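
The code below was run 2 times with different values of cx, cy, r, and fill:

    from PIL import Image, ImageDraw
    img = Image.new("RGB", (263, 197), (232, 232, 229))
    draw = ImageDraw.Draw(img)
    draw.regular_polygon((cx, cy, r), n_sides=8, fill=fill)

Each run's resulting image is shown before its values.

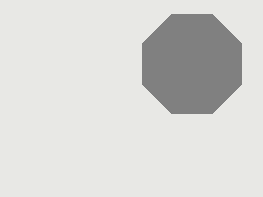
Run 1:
cx = 192
cy = 64
r = 54
fill = 'gray'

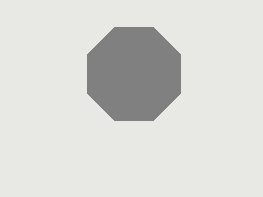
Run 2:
cx = 134; cy = 74; r = 50; fill = 'gray'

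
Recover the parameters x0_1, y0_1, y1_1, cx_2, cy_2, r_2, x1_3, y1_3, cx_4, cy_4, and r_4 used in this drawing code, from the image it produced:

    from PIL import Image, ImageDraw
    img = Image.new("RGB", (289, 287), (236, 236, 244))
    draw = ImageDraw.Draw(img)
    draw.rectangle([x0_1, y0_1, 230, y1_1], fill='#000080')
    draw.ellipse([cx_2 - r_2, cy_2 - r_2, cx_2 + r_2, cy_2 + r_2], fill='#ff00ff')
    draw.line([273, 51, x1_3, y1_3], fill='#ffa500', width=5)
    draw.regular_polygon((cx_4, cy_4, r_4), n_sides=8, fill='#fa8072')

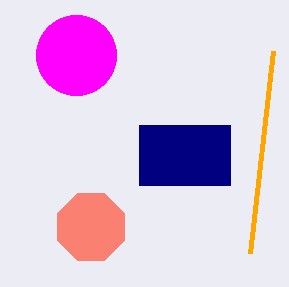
x0_1 = 139
y0_1 = 125
y1_1 = 185
cx_2 = 76
cy_2 = 55
r_2 = 40
x1_3 = 250
y1_3 = 253
cx_4 = 91
cy_4 = 227
r_4 = 36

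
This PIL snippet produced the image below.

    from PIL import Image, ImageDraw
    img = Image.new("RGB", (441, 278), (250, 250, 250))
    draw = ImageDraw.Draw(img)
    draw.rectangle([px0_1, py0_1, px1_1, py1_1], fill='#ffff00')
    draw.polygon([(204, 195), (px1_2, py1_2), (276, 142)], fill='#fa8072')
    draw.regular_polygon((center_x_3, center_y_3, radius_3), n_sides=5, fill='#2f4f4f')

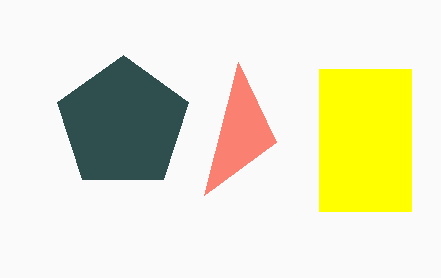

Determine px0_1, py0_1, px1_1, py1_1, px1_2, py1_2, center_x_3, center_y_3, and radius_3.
px0_1 = 319, py0_1 = 69, px1_1 = 411, py1_1 = 211, px1_2 = 238, py1_2 = 62, center_x_3 = 123, center_y_3 = 124, radius_3 = 69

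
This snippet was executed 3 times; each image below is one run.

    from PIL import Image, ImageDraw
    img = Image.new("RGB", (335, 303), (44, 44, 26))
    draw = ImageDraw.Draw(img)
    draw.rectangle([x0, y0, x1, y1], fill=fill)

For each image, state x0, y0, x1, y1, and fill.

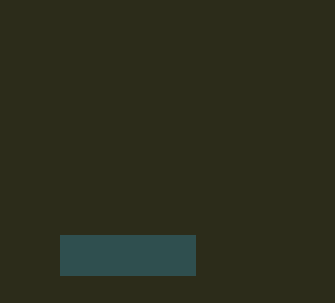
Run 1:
x0 = 60
y0 = 235
x1 = 195
y1 = 275
fill = 'darkslategray'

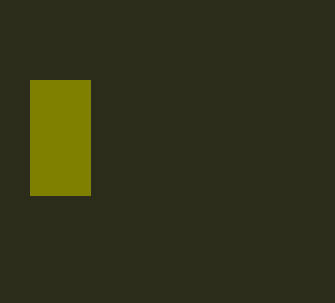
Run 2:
x0 = 30, y0 = 80, x1 = 90, y1 = 195, fill = 'olive'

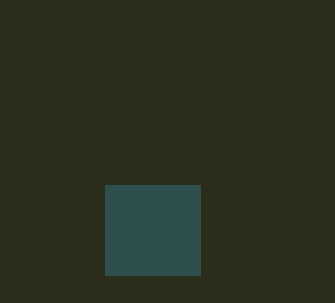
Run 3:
x0 = 105
y0 = 185
x1 = 200
y1 = 275
fill = 'darkslategray'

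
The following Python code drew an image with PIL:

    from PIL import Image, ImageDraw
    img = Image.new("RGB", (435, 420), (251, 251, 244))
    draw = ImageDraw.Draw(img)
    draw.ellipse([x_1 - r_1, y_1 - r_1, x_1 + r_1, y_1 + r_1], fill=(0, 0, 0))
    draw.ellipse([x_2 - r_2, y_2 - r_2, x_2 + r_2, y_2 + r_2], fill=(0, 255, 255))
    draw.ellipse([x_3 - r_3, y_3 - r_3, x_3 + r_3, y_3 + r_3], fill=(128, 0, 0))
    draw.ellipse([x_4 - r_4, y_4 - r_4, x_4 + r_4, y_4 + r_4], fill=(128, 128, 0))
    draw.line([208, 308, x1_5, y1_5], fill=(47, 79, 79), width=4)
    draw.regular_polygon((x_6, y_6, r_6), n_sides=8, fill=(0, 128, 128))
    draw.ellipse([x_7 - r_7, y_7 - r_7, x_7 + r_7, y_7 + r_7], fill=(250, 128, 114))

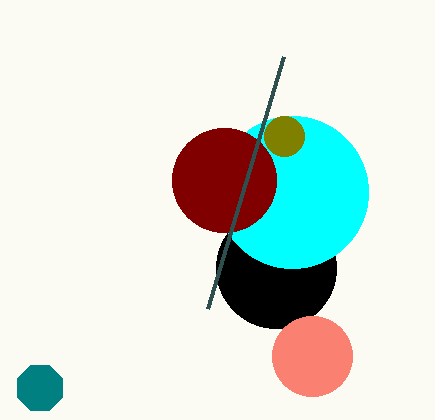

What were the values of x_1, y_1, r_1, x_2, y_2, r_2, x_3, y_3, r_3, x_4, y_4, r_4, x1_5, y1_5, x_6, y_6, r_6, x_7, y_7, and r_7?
x_1 = 276
y_1 = 268
r_1 = 60
x_2 = 292
y_2 = 192
r_2 = 76
x_3 = 224
y_3 = 180
r_3 = 52
x_4 = 284
y_4 = 136
r_4 = 20
x1_5 = 284
y1_5 = 56
x_6 = 40
y_6 = 388
r_6 = 24
x_7 = 312
y_7 = 356
r_7 = 40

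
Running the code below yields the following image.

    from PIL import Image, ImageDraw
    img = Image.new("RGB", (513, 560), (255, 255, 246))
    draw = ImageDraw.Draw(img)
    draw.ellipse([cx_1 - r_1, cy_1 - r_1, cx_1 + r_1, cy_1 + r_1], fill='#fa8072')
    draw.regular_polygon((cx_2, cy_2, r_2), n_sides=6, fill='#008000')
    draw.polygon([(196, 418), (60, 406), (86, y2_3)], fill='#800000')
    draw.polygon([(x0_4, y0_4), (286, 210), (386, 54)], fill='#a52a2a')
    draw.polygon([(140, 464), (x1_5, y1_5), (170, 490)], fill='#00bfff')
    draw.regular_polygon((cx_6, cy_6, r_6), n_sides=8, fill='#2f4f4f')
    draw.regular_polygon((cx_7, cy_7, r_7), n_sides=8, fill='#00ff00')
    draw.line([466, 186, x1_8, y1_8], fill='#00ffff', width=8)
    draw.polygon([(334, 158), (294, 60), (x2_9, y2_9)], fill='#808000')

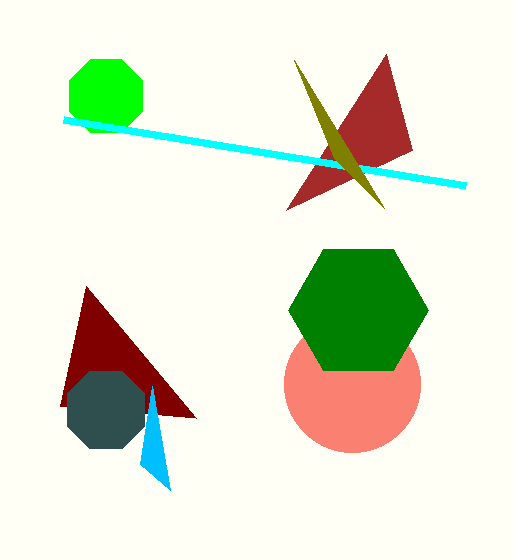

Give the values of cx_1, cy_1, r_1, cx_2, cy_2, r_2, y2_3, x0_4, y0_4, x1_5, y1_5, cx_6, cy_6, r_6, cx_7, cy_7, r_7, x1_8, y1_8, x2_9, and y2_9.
cx_1 = 352; cy_1 = 384; r_1 = 68; cx_2 = 358; cy_2 = 310; r_2 = 70; y2_3 = 286; x0_4 = 412; y0_4 = 150; x1_5 = 152; y1_5 = 386; cx_6 = 106; cy_6 = 410; r_6 = 42; cx_7 = 106; cy_7 = 96; r_7 = 40; x1_8 = 64; y1_8 = 120; x2_9 = 384; y2_9 = 208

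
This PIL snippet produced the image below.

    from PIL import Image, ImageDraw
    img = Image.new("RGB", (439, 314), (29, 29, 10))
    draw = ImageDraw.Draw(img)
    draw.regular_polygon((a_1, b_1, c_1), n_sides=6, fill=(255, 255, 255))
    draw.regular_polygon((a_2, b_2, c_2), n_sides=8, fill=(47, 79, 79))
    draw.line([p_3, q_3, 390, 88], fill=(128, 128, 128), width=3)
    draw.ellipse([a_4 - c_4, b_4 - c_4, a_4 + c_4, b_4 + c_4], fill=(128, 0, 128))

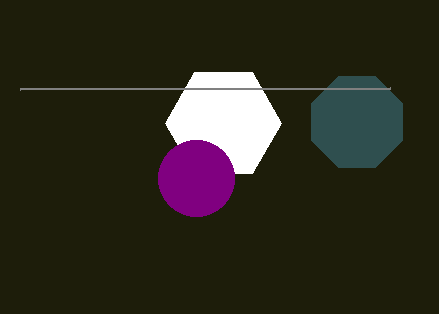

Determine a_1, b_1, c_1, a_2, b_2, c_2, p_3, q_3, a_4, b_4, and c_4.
a_1 = 223, b_1 = 123, c_1 = 58, a_2 = 357, b_2 = 122, c_2 = 49, p_3 = 20, q_3 = 89, a_4 = 196, b_4 = 178, c_4 = 38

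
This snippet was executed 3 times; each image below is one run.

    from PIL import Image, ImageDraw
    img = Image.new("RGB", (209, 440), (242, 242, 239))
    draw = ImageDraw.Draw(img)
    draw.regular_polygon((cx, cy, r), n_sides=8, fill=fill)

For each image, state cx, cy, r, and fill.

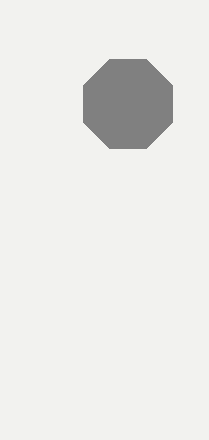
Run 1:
cx = 128, cy = 104, r = 48, fill = 'gray'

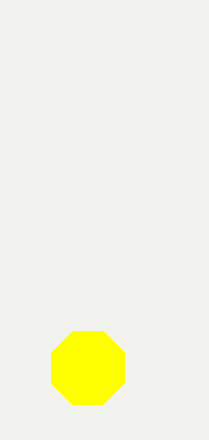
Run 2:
cx = 88
cy = 368
r = 40
fill = 'yellow'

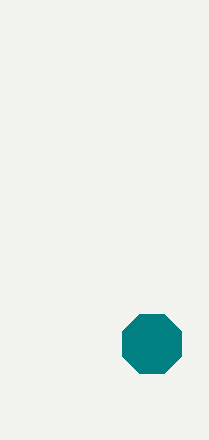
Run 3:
cx = 152
cy = 344
r = 32
fill = 'teal'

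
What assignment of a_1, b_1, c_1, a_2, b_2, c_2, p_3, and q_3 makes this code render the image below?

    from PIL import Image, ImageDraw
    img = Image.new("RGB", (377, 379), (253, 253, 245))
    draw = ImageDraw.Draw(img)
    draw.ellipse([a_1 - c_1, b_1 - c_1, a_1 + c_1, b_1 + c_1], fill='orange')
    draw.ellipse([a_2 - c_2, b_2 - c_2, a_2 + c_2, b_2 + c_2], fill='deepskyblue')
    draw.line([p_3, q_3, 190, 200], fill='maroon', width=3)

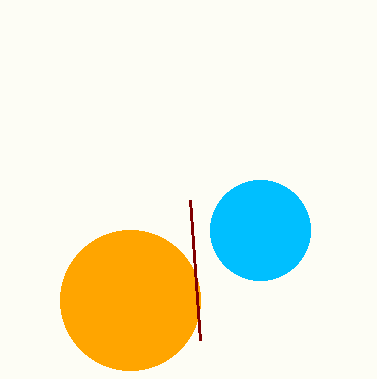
a_1 = 130, b_1 = 300, c_1 = 70, a_2 = 260, b_2 = 230, c_2 = 50, p_3 = 200, q_3 = 340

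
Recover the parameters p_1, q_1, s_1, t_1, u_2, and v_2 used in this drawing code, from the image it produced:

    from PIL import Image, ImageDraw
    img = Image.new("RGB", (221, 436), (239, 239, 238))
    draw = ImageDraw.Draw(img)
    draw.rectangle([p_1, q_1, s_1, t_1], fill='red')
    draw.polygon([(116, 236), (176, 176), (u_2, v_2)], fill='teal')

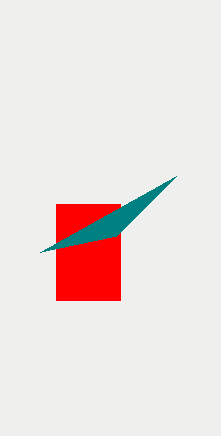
p_1 = 56; q_1 = 204; s_1 = 120; t_1 = 300; u_2 = 40; v_2 = 252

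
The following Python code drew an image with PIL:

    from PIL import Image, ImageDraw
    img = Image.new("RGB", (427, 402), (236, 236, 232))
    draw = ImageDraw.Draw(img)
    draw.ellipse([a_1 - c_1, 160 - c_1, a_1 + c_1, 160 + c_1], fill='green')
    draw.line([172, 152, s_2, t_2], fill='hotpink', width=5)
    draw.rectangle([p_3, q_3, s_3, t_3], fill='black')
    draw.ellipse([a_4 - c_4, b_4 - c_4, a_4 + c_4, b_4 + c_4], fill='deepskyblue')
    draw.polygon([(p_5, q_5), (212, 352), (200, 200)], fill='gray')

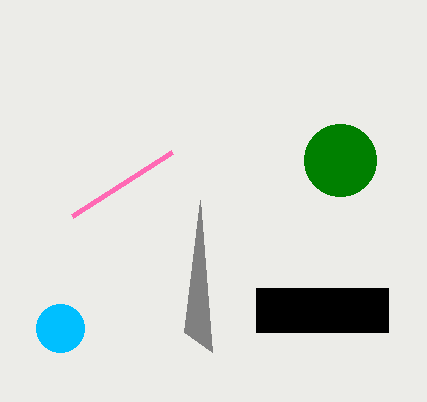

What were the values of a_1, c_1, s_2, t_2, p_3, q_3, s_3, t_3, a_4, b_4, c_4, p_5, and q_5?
a_1 = 340
c_1 = 36
s_2 = 72
t_2 = 216
p_3 = 256
q_3 = 288
s_3 = 388
t_3 = 332
a_4 = 60
b_4 = 328
c_4 = 24
p_5 = 184
q_5 = 332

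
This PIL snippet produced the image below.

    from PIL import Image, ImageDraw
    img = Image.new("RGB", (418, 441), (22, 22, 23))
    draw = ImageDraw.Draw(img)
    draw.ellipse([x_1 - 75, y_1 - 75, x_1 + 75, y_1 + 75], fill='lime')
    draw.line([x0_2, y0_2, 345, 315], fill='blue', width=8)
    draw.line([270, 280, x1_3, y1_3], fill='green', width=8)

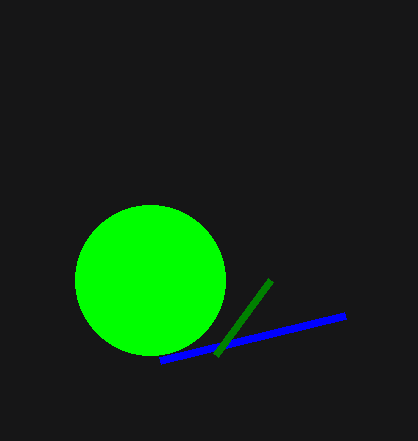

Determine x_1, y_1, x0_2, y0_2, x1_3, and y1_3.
x_1 = 150, y_1 = 280, x0_2 = 160, y0_2 = 360, x1_3 = 215, y1_3 = 355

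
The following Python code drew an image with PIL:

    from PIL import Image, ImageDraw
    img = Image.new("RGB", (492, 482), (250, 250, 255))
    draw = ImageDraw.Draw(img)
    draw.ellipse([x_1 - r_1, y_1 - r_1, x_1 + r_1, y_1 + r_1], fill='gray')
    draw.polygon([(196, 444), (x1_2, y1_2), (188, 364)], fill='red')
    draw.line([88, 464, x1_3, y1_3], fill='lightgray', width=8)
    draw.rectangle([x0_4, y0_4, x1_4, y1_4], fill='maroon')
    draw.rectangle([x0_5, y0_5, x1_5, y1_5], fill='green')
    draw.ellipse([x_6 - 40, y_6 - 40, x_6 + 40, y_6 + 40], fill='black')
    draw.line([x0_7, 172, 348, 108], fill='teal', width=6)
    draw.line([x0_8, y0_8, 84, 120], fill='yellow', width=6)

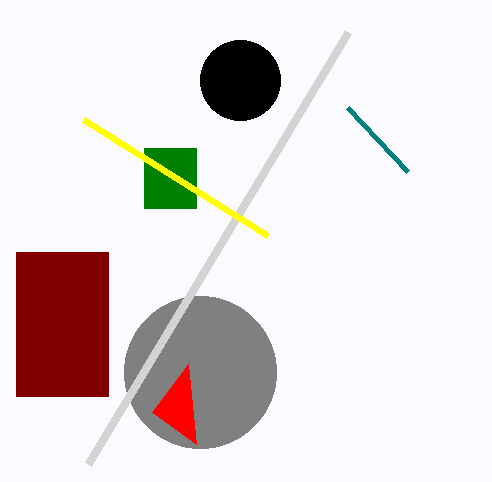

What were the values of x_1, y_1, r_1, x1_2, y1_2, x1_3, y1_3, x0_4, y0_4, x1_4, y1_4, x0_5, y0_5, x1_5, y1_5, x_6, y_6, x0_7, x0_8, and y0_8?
x_1 = 200, y_1 = 372, r_1 = 76, x1_2 = 152, y1_2 = 412, x1_3 = 348, y1_3 = 32, x0_4 = 16, y0_4 = 252, x1_4 = 108, y1_4 = 396, x0_5 = 144, y0_5 = 148, x1_5 = 196, y1_5 = 208, x_6 = 240, y_6 = 80, x0_7 = 408, x0_8 = 268, y0_8 = 236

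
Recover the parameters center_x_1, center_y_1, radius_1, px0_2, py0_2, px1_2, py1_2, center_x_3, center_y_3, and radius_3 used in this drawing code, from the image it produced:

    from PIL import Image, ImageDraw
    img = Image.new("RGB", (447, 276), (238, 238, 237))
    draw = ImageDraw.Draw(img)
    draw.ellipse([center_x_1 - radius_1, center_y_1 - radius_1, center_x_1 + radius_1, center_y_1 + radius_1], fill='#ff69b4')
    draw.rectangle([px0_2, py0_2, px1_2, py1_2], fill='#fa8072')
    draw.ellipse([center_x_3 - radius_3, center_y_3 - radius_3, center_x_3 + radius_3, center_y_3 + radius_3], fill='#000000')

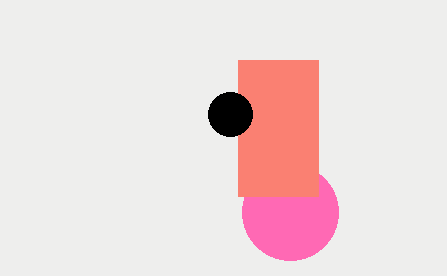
center_x_1 = 290; center_y_1 = 212; radius_1 = 48; px0_2 = 238; py0_2 = 60; px1_2 = 318; py1_2 = 196; center_x_3 = 230; center_y_3 = 114; radius_3 = 22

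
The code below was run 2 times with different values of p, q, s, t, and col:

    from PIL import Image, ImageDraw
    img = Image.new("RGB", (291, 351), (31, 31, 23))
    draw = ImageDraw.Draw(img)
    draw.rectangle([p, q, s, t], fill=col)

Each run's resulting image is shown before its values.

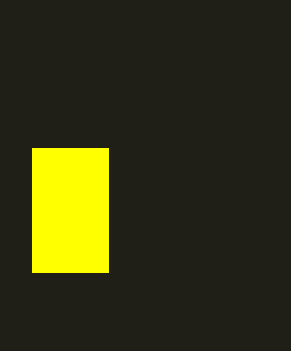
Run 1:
p = 32, q = 148, s = 108, t = 272, col = 'yellow'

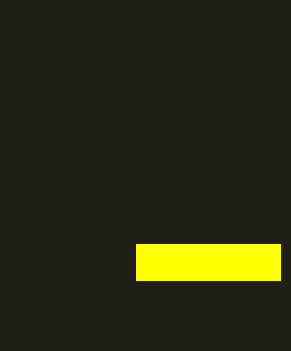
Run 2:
p = 136; q = 244; s = 280; t = 280; col = 'yellow'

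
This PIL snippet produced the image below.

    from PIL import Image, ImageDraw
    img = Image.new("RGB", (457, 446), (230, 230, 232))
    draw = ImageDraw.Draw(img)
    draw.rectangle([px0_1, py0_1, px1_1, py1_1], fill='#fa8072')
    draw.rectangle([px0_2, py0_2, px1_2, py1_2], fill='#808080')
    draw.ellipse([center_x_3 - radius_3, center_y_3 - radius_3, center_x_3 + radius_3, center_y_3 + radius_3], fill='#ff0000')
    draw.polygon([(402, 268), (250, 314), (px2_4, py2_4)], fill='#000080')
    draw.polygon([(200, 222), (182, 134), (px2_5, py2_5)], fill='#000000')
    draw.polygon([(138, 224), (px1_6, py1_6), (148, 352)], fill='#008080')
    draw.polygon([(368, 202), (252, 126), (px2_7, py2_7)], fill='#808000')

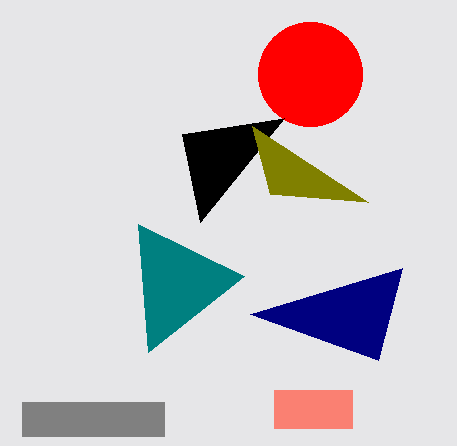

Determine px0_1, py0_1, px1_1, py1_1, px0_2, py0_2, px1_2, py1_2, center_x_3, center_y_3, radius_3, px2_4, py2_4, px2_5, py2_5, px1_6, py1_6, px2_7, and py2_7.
px0_1 = 274; py0_1 = 390; px1_1 = 352; py1_1 = 428; px0_2 = 22; py0_2 = 402; px1_2 = 164; py1_2 = 436; center_x_3 = 310; center_y_3 = 74; radius_3 = 52; px2_4 = 378; py2_4 = 360; px2_5 = 284; py2_5 = 118; px1_6 = 244; py1_6 = 276; px2_7 = 270; py2_7 = 194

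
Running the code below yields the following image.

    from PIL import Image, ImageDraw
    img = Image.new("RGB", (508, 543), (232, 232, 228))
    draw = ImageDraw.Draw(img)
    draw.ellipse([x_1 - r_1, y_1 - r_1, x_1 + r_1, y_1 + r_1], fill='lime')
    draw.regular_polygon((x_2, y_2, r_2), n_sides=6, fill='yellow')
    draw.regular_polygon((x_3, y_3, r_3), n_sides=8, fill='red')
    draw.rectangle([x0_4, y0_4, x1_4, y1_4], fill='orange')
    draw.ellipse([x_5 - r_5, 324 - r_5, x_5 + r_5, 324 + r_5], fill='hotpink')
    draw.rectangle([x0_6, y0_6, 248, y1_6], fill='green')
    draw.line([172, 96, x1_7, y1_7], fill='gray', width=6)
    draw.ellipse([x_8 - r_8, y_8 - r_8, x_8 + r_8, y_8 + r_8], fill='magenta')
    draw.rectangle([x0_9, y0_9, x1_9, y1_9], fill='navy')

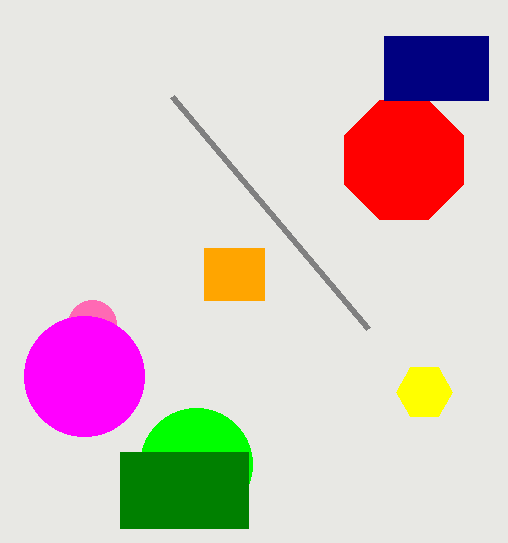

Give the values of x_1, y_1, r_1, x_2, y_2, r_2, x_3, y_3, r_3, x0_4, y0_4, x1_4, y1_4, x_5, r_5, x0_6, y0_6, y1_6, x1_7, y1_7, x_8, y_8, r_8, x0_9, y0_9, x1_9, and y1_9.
x_1 = 196
y_1 = 464
r_1 = 56
x_2 = 424
y_2 = 392
r_2 = 28
x_3 = 404
y_3 = 160
r_3 = 64
x0_4 = 204
y0_4 = 248
x1_4 = 264
y1_4 = 300
x_5 = 92
r_5 = 24
x0_6 = 120
y0_6 = 452
y1_6 = 528
x1_7 = 368
y1_7 = 328
x_8 = 84
y_8 = 376
r_8 = 60
x0_9 = 384
y0_9 = 36
x1_9 = 488
y1_9 = 100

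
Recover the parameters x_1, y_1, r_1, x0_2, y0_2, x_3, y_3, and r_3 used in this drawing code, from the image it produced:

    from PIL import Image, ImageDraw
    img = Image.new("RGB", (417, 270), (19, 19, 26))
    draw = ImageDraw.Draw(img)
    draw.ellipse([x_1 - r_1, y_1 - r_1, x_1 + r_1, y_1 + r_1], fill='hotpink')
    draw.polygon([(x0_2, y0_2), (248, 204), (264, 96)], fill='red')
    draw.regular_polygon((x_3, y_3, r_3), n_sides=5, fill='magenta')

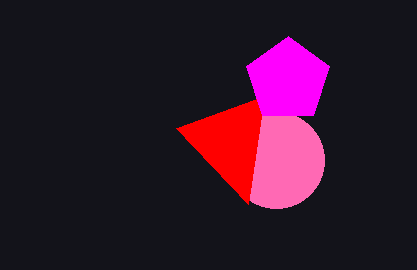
x_1 = 276
y_1 = 160
r_1 = 48
x0_2 = 176
y0_2 = 128
x_3 = 288
y_3 = 80
r_3 = 44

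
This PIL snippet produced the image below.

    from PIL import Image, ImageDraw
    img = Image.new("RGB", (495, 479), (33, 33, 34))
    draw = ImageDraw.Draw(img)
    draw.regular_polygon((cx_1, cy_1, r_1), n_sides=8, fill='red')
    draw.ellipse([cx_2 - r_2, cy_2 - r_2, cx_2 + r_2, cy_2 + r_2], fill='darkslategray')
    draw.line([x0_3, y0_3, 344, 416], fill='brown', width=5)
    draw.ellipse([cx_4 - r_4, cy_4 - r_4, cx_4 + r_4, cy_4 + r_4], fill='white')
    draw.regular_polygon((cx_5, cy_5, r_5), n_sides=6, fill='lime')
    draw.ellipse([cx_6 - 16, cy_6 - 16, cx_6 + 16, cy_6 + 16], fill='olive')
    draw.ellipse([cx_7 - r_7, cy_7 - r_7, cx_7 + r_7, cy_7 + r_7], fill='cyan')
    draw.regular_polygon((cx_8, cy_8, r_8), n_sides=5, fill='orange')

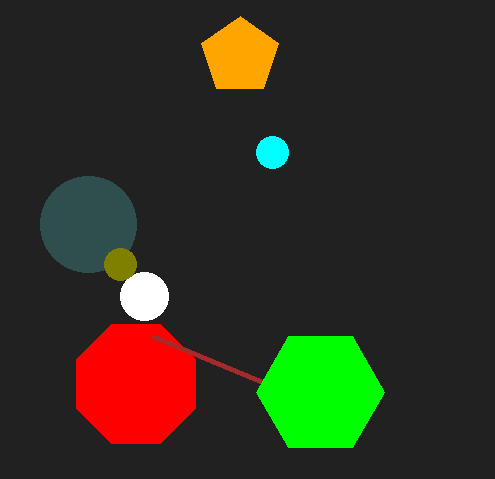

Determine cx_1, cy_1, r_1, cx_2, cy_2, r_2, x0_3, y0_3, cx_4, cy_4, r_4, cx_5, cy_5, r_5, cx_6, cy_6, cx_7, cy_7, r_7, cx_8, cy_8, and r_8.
cx_1 = 136
cy_1 = 384
r_1 = 64
cx_2 = 88
cy_2 = 224
r_2 = 48
x0_3 = 152
y0_3 = 336
cx_4 = 144
cy_4 = 296
r_4 = 24
cx_5 = 320
cy_5 = 392
r_5 = 64
cx_6 = 120
cy_6 = 264
cx_7 = 272
cy_7 = 152
r_7 = 16
cx_8 = 240
cy_8 = 56
r_8 = 40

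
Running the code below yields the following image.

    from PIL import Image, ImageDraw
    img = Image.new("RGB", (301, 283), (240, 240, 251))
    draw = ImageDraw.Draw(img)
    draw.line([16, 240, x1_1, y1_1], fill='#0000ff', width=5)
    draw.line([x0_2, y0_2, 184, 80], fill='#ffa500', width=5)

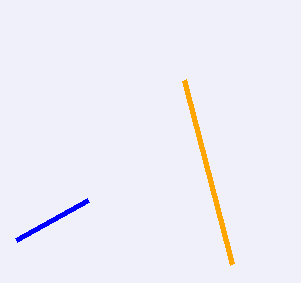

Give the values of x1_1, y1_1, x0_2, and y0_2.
x1_1 = 88, y1_1 = 200, x0_2 = 232, y0_2 = 264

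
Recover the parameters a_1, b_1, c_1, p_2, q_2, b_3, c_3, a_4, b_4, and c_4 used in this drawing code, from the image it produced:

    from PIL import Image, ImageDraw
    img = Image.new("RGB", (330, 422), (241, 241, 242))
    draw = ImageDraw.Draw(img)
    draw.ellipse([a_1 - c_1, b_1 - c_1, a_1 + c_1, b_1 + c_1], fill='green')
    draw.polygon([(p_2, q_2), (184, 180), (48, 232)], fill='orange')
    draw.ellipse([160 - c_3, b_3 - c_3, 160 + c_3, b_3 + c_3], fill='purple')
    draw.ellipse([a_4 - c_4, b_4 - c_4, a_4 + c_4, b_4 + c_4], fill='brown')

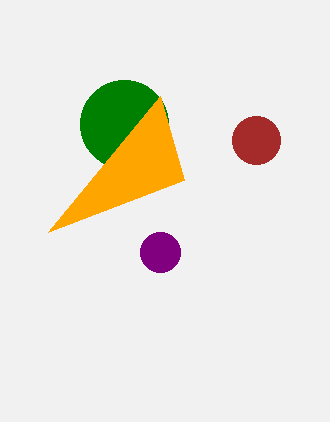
a_1 = 124; b_1 = 124; c_1 = 44; p_2 = 160; q_2 = 96; b_3 = 252; c_3 = 20; a_4 = 256; b_4 = 140; c_4 = 24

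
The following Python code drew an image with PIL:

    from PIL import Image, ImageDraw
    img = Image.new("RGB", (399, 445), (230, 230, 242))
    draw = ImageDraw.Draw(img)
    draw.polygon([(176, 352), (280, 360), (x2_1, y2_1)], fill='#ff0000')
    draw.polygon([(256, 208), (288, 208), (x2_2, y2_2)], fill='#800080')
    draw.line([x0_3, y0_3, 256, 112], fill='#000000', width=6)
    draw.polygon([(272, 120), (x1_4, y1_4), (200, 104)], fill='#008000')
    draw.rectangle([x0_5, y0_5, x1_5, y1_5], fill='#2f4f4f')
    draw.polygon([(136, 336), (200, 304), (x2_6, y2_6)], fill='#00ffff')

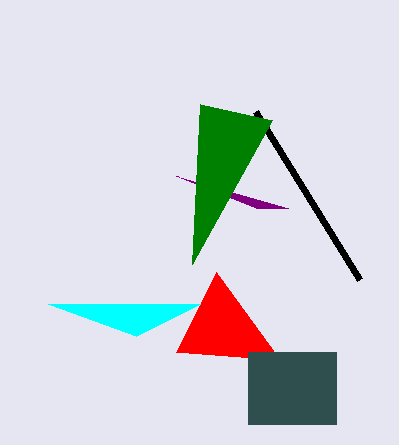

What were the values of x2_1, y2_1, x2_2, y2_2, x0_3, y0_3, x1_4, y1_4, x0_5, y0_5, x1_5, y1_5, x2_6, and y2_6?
x2_1 = 216, y2_1 = 272, x2_2 = 176, y2_2 = 176, x0_3 = 360, y0_3 = 280, x1_4 = 192, y1_4 = 264, x0_5 = 248, y0_5 = 352, x1_5 = 336, y1_5 = 424, x2_6 = 48, y2_6 = 304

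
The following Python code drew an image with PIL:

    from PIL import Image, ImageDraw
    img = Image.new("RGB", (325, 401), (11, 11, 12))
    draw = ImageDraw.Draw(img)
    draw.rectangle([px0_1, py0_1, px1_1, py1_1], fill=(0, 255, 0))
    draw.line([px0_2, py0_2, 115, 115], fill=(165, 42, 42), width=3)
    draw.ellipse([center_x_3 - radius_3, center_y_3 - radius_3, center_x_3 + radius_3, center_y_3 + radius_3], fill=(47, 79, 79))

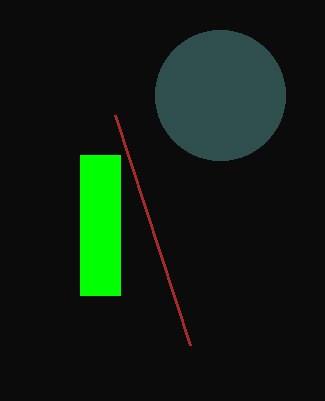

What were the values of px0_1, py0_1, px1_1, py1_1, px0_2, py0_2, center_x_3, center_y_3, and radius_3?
px0_1 = 80; py0_1 = 155; px1_1 = 120; py1_1 = 295; px0_2 = 190; py0_2 = 345; center_x_3 = 220; center_y_3 = 95; radius_3 = 65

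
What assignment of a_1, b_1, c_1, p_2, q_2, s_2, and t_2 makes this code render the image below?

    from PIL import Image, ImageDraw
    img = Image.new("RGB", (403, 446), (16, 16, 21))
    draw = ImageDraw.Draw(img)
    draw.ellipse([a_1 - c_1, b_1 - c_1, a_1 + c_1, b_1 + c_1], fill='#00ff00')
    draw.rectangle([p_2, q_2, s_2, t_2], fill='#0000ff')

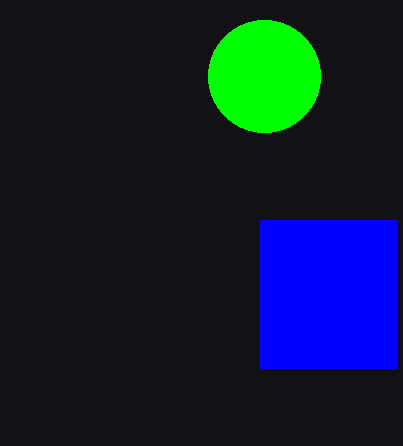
a_1 = 264
b_1 = 76
c_1 = 56
p_2 = 260
q_2 = 220
s_2 = 396
t_2 = 368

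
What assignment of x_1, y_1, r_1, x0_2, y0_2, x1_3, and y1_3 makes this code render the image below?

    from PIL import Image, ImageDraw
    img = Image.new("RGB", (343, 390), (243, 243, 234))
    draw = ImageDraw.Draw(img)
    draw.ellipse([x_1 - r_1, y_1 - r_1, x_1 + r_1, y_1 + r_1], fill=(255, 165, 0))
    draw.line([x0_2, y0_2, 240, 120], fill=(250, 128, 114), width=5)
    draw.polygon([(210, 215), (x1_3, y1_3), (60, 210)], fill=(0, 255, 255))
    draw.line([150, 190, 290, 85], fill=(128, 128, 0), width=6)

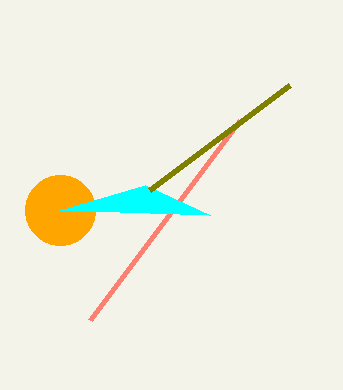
x_1 = 60, y_1 = 210, r_1 = 35, x0_2 = 90, y0_2 = 320, x1_3 = 145, y1_3 = 185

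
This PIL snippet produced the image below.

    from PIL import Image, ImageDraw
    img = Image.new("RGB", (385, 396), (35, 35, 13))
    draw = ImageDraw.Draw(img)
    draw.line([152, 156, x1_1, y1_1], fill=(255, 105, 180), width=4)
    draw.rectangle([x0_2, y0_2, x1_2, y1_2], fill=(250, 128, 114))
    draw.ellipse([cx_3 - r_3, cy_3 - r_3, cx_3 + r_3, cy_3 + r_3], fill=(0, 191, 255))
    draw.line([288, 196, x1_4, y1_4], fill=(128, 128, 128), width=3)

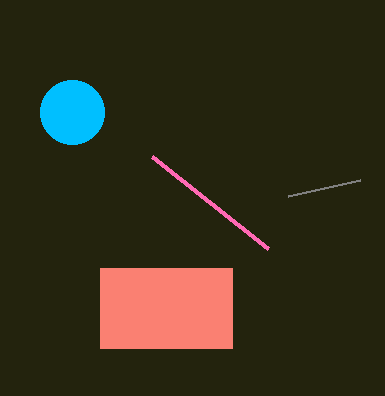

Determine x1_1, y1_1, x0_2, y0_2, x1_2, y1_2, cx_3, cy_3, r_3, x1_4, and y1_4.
x1_1 = 268
y1_1 = 248
x0_2 = 100
y0_2 = 268
x1_2 = 232
y1_2 = 348
cx_3 = 72
cy_3 = 112
r_3 = 32
x1_4 = 360
y1_4 = 180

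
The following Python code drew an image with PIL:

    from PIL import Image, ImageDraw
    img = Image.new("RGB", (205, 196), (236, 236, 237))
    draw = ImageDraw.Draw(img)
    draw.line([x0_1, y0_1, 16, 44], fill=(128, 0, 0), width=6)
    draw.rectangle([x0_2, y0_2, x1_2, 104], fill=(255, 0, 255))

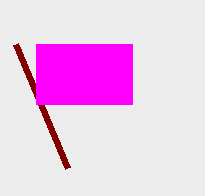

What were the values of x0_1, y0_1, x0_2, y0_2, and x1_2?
x0_1 = 68, y0_1 = 168, x0_2 = 36, y0_2 = 44, x1_2 = 132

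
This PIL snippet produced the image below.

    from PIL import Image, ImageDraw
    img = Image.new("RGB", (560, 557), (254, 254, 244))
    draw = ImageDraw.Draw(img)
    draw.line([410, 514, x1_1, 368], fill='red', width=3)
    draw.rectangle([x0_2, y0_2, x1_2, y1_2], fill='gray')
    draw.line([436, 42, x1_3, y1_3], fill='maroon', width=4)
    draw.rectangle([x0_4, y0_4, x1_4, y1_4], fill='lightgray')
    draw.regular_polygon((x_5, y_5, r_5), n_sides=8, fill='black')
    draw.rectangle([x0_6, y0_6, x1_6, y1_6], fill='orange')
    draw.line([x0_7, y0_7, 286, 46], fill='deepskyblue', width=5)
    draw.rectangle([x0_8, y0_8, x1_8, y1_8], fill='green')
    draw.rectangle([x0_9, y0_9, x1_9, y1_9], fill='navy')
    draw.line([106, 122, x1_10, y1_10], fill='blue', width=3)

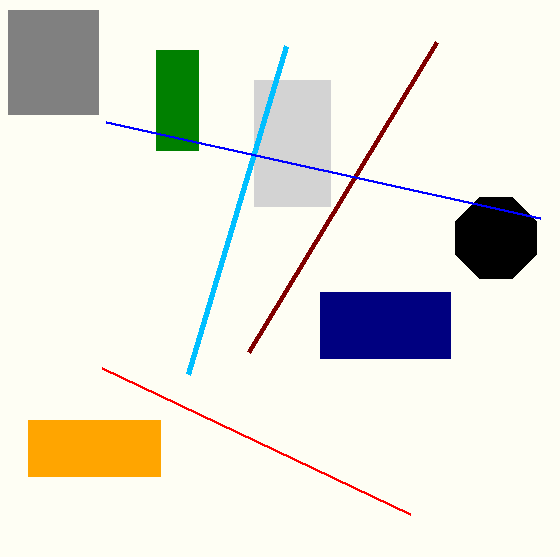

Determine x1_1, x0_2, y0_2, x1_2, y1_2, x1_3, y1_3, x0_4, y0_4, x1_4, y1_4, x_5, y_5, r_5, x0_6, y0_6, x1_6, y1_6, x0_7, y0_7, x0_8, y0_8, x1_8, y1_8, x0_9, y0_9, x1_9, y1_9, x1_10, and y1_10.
x1_1 = 102; x0_2 = 8; y0_2 = 10; x1_2 = 98; y1_2 = 114; x1_3 = 248; y1_3 = 352; x0_4 = 254; y0_4 = 80; x1_4 = 330; y1_4 = 206; x_5 = 496; y_5 = 238; r_5 = 44; x0_6 = 28; y0_6 = 420; x1_6 = 160; y1_6 = 476; x0_7 = 188; y0_7 = 374; x0_8 = 156; y0_8 = 50; x1_8 = 198; y1_8 = 150; x0_9 = 320; y0_9 = 292; x1_9 = 450; y1_9 = 358; x1_10 = 540; y1_10 = 218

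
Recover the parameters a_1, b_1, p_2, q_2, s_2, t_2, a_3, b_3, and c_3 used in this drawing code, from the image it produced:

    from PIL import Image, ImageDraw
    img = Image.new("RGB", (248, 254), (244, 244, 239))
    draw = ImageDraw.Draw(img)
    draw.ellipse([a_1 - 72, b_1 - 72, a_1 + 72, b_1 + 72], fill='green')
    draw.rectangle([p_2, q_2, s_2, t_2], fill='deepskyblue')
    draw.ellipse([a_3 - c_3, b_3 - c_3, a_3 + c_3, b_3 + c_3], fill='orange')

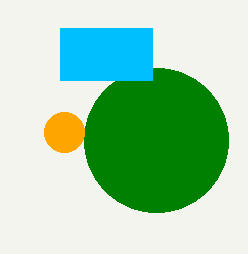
a_1 = 156, b_1 = 140, p_2 = 60, q_2 = 28, s_2 = 152, t_2 = 80, a_3 = 64, b_3 = 132, c_3 = 20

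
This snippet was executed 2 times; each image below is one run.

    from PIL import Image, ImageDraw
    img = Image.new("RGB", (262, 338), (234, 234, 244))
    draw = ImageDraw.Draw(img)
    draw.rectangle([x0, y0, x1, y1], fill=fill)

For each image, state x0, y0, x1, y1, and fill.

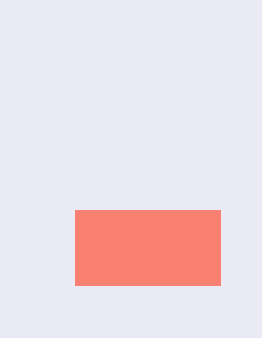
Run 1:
x0 = 75
y0 = 210
x1 = 220
y1 = 285
fill = 'salmon'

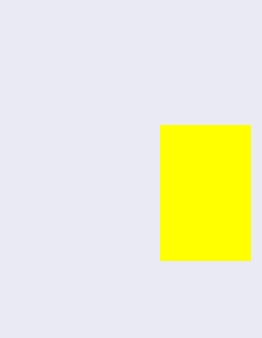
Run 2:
x0 = 160, y0 = 125, x1 = 250, y1 = 260, fill = 'yellow'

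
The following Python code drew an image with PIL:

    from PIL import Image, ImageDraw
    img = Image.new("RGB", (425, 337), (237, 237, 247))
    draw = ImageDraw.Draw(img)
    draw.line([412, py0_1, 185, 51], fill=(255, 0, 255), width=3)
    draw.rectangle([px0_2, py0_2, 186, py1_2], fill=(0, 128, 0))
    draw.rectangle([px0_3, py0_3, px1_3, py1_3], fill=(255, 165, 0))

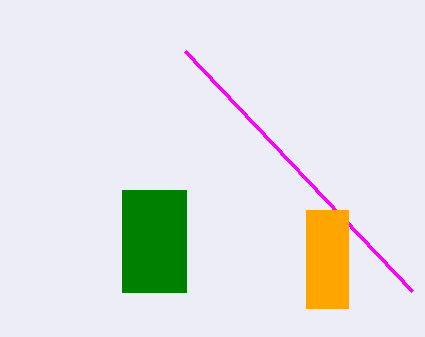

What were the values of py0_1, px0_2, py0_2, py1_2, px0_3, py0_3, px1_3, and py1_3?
py0_1 = 291; px0_2 = 122; py0_2 = 190; py1_2 = 292; px0_3 = 306; py0_3 = 210; px1_3 = 348; py1_3 = 308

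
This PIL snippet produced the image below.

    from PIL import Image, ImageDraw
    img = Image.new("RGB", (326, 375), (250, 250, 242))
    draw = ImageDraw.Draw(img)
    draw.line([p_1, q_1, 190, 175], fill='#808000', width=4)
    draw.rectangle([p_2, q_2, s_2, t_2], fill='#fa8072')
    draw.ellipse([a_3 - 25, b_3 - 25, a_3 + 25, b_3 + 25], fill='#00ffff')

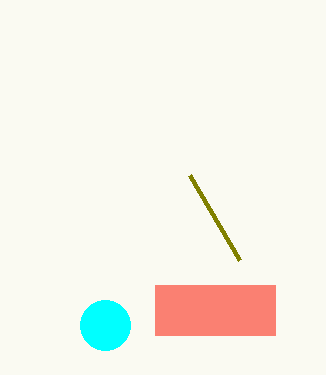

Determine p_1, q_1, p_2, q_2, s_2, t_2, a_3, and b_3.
p_1 = 240
q_1 = 260
p_2 = 155
q_2 = 285
s_2 = 275
t_2 = 335
a_3 = 105
b_3 = 325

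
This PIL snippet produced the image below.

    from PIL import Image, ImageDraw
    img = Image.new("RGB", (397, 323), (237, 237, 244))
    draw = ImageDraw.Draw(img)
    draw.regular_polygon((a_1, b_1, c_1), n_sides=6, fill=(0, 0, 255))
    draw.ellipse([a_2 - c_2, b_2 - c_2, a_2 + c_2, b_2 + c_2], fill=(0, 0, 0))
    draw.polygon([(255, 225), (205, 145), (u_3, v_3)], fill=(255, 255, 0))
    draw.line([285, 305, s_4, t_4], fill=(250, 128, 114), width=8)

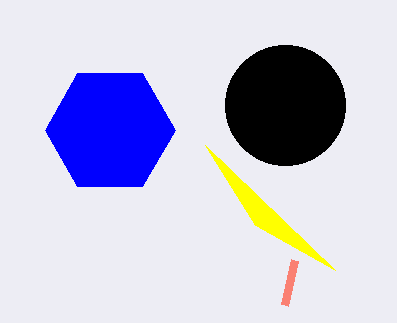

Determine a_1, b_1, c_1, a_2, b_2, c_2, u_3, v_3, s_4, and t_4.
a_1 = 110; b_1 = 130; c_1 = 65; a_2 = 285; b_2 = 105; c_2 = 60; u_3 = 335; v_3 = 270; s_4 = 295; t_4 = 260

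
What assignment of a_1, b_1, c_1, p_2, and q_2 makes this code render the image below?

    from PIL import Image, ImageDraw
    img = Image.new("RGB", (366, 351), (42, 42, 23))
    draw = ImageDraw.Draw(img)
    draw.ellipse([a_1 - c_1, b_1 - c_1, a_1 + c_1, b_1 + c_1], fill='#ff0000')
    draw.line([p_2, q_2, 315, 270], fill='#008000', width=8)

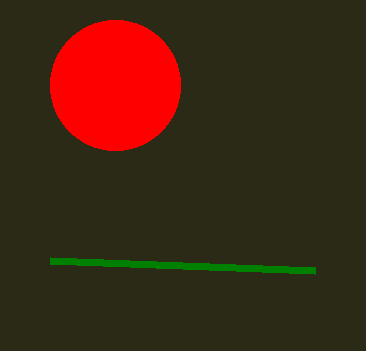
a_1 = 115; b_1 = 85; c_1 = 65; p_2 = 50; q_2 = 260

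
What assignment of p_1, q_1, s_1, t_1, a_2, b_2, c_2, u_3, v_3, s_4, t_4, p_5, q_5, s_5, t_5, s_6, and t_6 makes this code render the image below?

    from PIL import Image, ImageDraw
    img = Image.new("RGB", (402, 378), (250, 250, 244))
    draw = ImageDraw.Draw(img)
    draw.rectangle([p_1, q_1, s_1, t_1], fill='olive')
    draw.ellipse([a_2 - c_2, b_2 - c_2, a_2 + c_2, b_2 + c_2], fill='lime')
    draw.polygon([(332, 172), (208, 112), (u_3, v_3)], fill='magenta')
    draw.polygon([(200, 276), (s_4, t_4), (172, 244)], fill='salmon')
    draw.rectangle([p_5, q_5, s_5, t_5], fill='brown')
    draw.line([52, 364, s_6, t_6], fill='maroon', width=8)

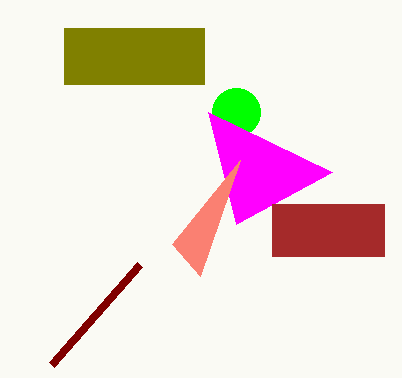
p_1 = 64
q_1 = 28
s_1 = 204
t_1 = 84
a_2 = 236
b_2 = 112
c_2 = 24
u_3 = 236
v_3 = 224
s_4 = 240
t_4 = 160
p_5 = 272
q_5 = 204
s_5 = 384
t_5 = 256
s_6 = 140
t_6 = 264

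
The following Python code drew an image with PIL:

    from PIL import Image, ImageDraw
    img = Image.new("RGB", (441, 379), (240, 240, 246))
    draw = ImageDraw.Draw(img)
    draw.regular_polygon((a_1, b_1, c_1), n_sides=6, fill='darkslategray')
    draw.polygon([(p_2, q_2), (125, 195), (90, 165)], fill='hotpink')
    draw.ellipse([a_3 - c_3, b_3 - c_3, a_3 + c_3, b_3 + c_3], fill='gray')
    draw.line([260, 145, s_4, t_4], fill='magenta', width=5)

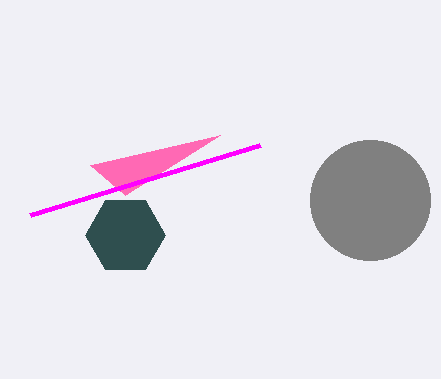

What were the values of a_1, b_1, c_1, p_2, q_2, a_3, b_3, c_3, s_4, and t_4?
a_1 = 125, b_1 = 235, c_1 = 40, p_2 = 220, q_2 = 135, a_3 = 370, b_3 = 200, c_3 = 60, s_4 = 30, t_4 = 215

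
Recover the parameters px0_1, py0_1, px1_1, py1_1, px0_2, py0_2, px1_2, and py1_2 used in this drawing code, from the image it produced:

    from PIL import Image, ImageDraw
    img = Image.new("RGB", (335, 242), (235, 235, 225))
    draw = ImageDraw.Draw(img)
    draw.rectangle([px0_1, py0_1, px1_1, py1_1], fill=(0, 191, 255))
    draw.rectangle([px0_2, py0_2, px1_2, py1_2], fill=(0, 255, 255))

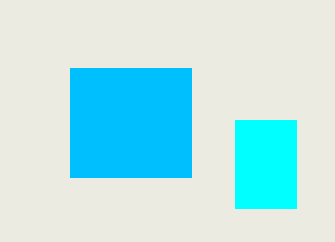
px0_1 = 70, py0_1 = 68, px1_1 = 191, py1_1 = 177, px0_2 = 235, py0_2 = 120, px1_2 = 296, py1_2 = 208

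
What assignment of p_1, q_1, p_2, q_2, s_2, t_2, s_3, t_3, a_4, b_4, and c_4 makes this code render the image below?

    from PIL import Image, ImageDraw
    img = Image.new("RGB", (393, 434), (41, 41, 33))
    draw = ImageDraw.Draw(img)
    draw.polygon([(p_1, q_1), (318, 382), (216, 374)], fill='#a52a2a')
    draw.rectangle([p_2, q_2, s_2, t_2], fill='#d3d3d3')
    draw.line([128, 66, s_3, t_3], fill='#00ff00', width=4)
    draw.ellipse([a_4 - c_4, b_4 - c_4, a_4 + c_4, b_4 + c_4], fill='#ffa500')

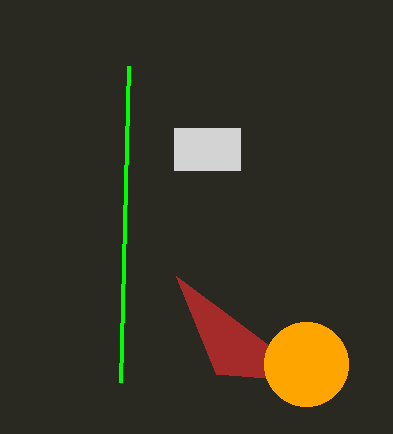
p_1 = 176, q_1 = 276, p_2 = 174, q_2 = 128, s_2 = 240, t_2 = 170, s_3 = 120, t_3 = 382, a_4 = 306, b_4 = 364, c_4 = 42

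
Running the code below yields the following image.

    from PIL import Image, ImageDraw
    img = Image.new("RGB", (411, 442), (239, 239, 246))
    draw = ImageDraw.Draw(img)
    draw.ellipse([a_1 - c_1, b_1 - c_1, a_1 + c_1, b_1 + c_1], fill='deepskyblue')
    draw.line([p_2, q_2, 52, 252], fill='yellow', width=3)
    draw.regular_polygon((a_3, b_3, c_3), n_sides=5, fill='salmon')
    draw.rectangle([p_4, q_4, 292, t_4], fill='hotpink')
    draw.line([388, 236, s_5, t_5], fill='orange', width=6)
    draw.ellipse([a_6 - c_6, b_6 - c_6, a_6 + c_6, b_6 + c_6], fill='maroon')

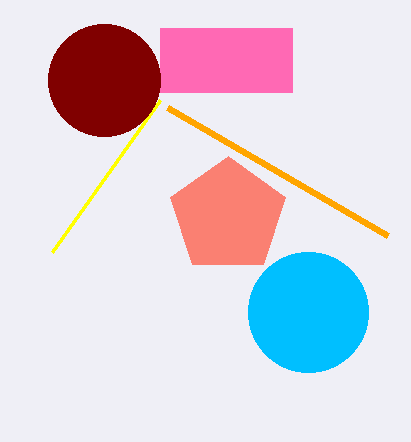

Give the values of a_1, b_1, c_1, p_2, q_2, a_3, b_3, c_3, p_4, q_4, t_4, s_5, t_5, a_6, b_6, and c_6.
a_1 = 308; b_1 = 312; c_1 = 60; p_2 = 160; q_2 = 100; a_3 = 228; b_3 = 216; c_3 = 60; p_4 = 160; q_4 = 28; t_4 = 92; s_5 = 168; t_5 = 108; a_6 = 104; b_6 = 80; c_6 = 56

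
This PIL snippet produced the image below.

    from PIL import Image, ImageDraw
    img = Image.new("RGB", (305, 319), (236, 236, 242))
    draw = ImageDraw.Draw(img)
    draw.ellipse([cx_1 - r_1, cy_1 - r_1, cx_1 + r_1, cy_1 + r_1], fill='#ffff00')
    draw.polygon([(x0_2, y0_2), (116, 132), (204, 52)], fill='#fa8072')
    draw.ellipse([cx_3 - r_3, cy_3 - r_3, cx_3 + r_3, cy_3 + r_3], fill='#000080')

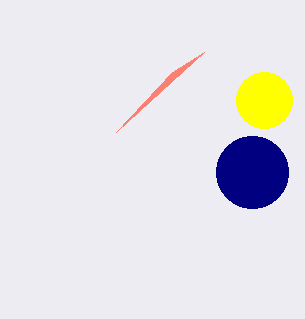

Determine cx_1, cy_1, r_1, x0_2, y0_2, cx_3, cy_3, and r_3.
cx_1 = 264, cy_1 = 100, r_1 = 28, x0_2 = 172, y0_2 = 72, cx_3 = 252, cy_3 = 172, r_3 = 36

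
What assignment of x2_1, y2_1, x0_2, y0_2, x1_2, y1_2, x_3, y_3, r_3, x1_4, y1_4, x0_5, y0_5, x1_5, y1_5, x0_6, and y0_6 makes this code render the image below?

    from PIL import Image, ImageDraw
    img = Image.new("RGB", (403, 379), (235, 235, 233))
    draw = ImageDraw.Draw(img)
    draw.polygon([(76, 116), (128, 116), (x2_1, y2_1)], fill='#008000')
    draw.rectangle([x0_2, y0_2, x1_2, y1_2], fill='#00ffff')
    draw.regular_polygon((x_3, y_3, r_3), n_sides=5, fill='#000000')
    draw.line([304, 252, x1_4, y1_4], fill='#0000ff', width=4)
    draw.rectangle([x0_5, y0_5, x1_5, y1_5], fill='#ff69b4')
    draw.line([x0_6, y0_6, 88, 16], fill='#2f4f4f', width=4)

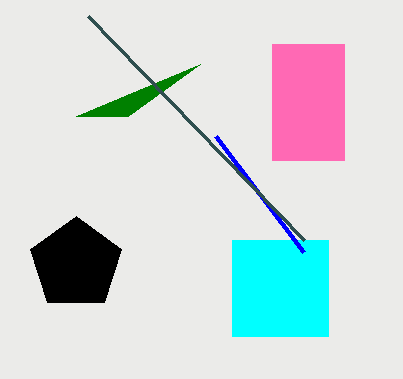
x2_1 = 200, y2_1 = 64, x0_2 = 232, y0_2 = 240, x1_2 = 328, y1_2 = 336, x_3 = 76, y_3 = 264, r_3 = 48, x1_4 = 216, y1_4 = 136, x0_5 = 272, y0_5 = 44, x1_5 = 344, y1_5 = 160, x0_6 = 304, y0_6 = 240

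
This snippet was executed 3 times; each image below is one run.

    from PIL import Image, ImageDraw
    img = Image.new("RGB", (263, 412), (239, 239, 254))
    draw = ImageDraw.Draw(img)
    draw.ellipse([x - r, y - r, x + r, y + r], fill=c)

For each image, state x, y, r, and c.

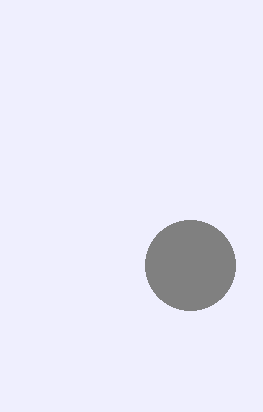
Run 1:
x = 190, y = 265, r = 45, c = 'gray'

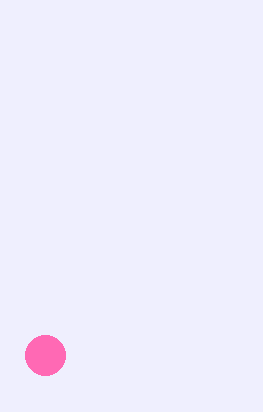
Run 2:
x = 45, y = 355, r = 20, c = 'hotpink'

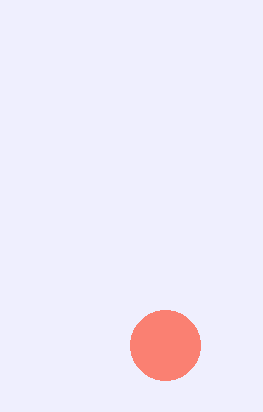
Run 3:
x = 165
y = 345
r = 35
c = 'salmon'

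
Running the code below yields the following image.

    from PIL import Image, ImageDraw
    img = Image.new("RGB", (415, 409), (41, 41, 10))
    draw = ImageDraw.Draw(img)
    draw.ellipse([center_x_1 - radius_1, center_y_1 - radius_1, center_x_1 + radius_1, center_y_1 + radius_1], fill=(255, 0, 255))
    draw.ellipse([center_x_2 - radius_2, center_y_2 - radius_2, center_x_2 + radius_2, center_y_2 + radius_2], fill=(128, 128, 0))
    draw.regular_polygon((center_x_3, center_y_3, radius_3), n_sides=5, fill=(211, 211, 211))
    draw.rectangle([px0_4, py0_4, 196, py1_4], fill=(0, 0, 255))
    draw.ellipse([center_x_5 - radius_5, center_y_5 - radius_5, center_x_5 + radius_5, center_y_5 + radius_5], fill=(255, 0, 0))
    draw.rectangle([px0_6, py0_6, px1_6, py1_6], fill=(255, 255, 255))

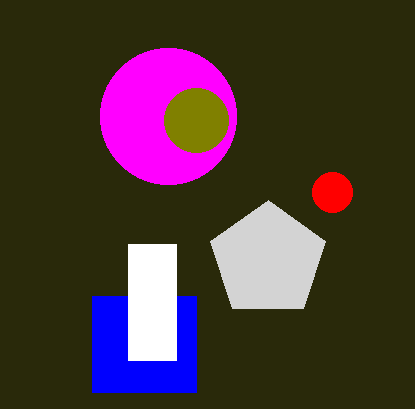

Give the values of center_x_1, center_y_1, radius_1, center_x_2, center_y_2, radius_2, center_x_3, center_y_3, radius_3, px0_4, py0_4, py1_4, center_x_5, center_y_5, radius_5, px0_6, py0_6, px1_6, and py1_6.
center_x_1 = 168, center_y_1 = 116, radius_1 = 68, center_x_2 = 196, center_y_2 = 120, radius_2 = 32, center_x_3 = 268, center_y_3 = 260, radius_3 = 60, px0_4 = 92, py0_4 = 296, py1_4 = 392, center_x_5 = 332, center_y_5 = 192, radius_5 = 20, px0_6 = 128, py0_6 = 244, px1_6 = 176, py1_6 = 360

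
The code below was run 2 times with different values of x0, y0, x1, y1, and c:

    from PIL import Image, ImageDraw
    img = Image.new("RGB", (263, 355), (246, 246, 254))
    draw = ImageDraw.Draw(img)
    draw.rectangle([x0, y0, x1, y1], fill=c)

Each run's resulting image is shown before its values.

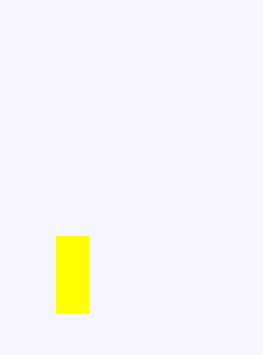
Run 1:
x0 = 56; y0 = 236; x1 = 88; y1 = 312; c = 'yellow'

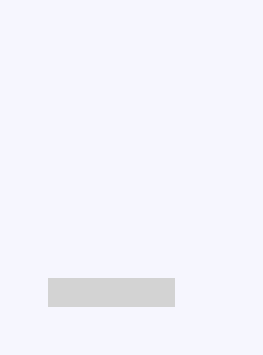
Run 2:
x0 = 48; y0 = 278; x1 = 174; y1 = 306; c = 'lightgray'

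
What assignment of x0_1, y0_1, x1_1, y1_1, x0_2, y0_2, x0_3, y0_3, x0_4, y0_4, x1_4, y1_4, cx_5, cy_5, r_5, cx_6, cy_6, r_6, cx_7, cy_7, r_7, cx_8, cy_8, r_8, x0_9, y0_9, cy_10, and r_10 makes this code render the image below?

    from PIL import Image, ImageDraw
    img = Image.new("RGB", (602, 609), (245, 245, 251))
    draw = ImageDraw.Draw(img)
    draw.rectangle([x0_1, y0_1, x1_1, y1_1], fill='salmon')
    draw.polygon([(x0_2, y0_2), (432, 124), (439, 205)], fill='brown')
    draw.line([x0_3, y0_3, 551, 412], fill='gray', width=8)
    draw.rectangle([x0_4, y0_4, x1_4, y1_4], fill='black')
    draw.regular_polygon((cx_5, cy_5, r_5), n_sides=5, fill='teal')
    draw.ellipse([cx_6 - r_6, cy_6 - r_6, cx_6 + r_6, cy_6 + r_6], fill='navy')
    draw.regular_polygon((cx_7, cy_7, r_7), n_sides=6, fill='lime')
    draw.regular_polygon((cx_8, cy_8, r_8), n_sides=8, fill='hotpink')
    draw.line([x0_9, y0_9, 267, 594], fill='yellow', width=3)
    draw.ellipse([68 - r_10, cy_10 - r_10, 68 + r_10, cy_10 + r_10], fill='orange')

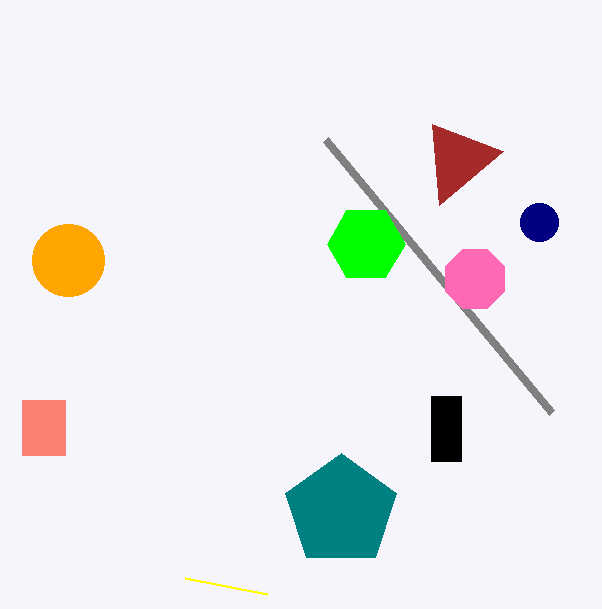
x0_1 = 22, y0_1 = 400, x1_1 = 65, y1_1 = 455, x0_2 = 503, y0_2 = 151, x0_3 = 325, y0_3 = 139, x0_4 = 431, y0_4 = 396, x1_4 = 461, y1_4 = 461, cx_5 = 341, cy_5 = 511, r_5 = 58, cx_6 = 539, cy_6 = 222, r_6 = 19, cx_7 = 366, cy_7 = 244, r_7 = 39, cx_8 = 475, cy_8 = 279, r_8 = 32, x0_9 = 185, y0_9 = 578, cy_10 = 260, r_10 = 36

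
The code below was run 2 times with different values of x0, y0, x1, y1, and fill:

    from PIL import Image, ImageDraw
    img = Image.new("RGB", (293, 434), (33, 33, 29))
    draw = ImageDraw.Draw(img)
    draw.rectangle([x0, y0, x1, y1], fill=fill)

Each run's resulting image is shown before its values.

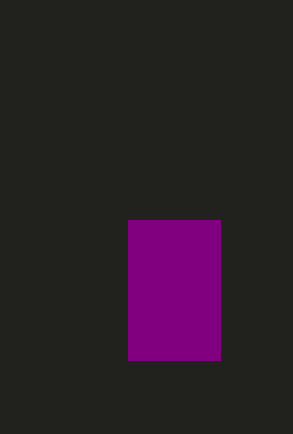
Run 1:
x0 = 128
y0 = 220
x1 = 220
y1 = 360
fill = 'purple'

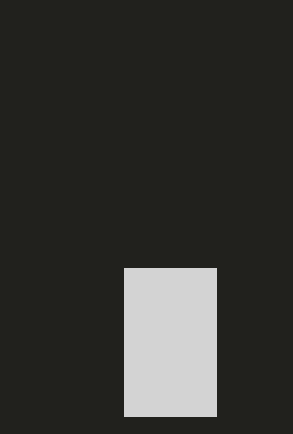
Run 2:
x0 = 124
y0 = 268
x1 = 216
y1 = 416
fill = 'lightgray'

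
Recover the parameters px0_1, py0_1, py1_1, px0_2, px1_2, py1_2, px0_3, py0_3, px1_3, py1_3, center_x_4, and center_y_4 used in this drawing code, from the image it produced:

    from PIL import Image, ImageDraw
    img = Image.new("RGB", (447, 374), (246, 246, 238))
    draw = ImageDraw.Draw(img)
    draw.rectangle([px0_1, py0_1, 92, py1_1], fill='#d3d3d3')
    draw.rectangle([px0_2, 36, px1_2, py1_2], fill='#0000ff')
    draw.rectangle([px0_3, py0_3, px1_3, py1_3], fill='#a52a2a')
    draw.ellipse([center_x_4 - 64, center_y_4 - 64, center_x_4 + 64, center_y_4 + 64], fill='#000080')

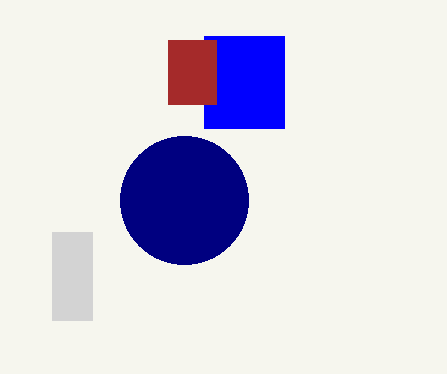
px0_1 = 52; py0_1 = 232; py1_1 = 320; px0_2 = 204; px1_2 = 284; py1_2 = 128; px0_3 = 168; py0_3 = 40; px1_3 = 216; py1_3 = 104; center_x_4 = 184; center_y_4 = 200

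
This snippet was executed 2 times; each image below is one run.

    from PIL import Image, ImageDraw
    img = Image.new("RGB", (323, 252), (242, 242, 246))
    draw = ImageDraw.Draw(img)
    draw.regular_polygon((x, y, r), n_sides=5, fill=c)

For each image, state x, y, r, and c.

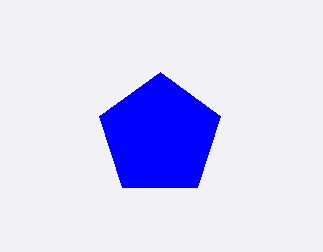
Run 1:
x = 160
y = 136
r = 64
c = 'blue'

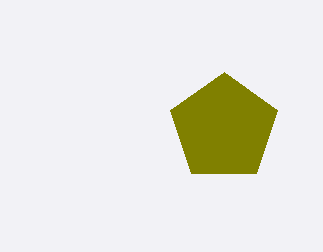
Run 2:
x = 224
y = 128
r = 56
c = 'olive'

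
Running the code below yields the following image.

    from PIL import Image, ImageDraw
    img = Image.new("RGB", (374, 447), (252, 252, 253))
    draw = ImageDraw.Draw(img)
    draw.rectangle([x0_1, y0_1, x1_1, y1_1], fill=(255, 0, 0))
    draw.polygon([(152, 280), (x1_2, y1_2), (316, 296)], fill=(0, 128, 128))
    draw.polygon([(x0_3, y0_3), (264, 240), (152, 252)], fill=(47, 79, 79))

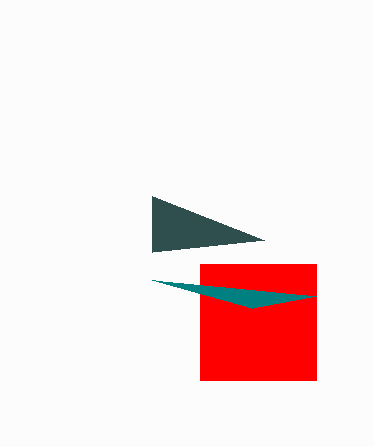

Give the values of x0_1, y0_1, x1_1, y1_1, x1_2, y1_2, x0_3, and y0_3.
x0_1 = 200, y0_1 = 264, x1_1 = 316, y1_1 = 380, x1_2 = 252, y1_2 = 308, x0_3 = 152, y0_3 = 196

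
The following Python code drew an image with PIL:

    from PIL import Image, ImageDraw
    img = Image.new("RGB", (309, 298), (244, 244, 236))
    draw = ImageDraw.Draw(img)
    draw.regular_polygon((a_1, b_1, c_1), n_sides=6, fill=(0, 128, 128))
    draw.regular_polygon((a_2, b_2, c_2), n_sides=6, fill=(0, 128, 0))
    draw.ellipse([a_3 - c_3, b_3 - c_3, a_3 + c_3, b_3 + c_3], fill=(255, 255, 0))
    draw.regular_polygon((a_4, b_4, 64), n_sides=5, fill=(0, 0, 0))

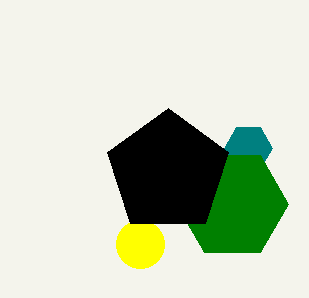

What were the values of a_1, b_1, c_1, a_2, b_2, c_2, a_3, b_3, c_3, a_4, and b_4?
a_1 = 248; b_1 = 148; c_1 = 24; a_2 = 232; b_2 = 204; c_2 = 56; a_3 = 140; b_3 = 244; c_3 = 24; a_4 = 168; b_4 = 172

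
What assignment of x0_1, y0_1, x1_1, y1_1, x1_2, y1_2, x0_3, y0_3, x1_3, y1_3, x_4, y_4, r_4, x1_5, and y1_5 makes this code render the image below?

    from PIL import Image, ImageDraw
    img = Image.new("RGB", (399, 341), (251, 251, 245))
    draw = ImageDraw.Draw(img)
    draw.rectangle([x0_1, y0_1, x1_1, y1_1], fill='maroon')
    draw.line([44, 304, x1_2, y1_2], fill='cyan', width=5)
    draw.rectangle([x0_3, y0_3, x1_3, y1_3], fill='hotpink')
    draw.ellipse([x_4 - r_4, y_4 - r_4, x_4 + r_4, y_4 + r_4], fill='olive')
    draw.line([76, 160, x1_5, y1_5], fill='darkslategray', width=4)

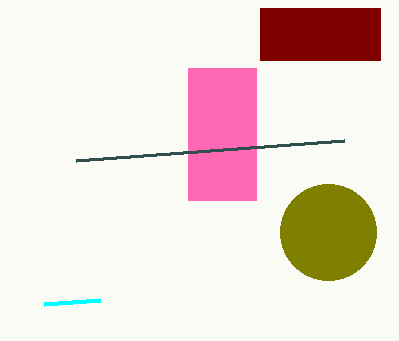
x0_1 = 260, y0_1 = 8, x1_1 = 380, y1_1 = 60, x1_2 = 100, y1_2 = 300, x0_3 = 188, y0_3 = 68, x1_3 = 256, y1_3 = 200, x_4 = 328, y_4 = 232, r_4 = 48, x1_5 = 344, y1_5 = 140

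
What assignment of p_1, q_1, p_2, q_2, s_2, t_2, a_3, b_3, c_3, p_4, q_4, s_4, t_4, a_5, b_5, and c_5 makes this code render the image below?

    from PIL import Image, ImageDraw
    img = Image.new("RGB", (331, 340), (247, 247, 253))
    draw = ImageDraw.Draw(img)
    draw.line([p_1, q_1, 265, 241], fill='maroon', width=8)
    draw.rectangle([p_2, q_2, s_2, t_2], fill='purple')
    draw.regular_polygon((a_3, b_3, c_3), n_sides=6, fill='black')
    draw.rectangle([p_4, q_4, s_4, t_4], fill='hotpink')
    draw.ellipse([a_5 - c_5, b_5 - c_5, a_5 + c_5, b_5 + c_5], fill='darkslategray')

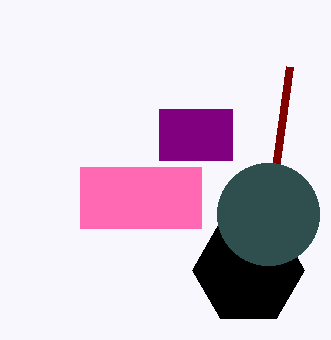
p_1 = 289
q_1 = 67
p_2 = 159
q_2 = 109
s_2 = 232
t_2 = 160
a_3 = 248
b_3 = 270
c_3 = 56
p_4 = 80
q_4 = 167
s_4 = 201
t_4 = 228
a_5 = 268
b_5 = 214
c_5 = 51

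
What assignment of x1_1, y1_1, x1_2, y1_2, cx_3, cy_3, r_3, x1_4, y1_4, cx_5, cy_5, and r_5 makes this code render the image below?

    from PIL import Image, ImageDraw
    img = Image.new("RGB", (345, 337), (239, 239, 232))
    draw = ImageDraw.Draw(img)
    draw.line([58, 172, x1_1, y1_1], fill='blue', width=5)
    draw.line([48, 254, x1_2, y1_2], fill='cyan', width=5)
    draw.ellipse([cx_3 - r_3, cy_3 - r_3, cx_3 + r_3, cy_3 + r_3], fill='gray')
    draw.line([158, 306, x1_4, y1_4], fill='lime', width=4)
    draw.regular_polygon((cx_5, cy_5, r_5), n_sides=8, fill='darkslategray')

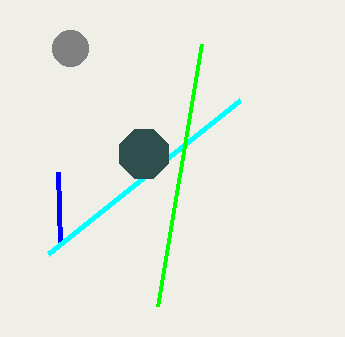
x1_1 = 60, y1_1 = 244, x1_2 = 240, y1_2 = 100, cx_3 = 70, cy_3 = 48, r_3 = 18, x1_4 = 202, y1_4 = 44, cx_5 = 144, cy_5 = 154, r_5 = 26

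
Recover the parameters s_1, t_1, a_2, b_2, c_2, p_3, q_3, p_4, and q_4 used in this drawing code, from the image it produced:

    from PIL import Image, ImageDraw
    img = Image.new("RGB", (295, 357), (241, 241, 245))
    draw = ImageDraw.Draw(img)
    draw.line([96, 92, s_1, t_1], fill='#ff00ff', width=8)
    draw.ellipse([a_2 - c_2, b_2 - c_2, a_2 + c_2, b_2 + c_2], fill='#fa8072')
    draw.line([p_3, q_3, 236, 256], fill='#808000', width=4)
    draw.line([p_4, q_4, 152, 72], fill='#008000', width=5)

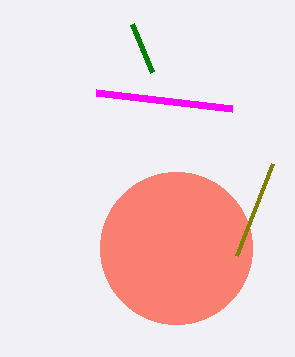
s_1 = 232
t_1 = 108
a_2 = 176
b_2 = 248
c_2 = 76
p_3 = 272
q_3 = 164
p_4 = 132
q_4 = 24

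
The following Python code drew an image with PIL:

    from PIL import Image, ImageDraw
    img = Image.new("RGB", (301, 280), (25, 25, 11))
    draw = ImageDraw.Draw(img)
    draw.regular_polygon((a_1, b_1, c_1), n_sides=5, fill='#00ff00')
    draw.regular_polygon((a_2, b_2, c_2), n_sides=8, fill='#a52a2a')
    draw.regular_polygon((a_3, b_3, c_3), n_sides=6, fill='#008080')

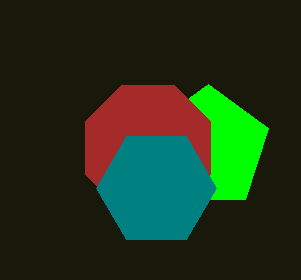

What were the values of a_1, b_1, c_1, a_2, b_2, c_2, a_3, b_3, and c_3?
a_1 = 208, b_1 = 148, c_1 = 64, a_2 = 148, b_2 = 148, c_2 = 68, a_3 = 156, b_3 = 188, c_3 = 60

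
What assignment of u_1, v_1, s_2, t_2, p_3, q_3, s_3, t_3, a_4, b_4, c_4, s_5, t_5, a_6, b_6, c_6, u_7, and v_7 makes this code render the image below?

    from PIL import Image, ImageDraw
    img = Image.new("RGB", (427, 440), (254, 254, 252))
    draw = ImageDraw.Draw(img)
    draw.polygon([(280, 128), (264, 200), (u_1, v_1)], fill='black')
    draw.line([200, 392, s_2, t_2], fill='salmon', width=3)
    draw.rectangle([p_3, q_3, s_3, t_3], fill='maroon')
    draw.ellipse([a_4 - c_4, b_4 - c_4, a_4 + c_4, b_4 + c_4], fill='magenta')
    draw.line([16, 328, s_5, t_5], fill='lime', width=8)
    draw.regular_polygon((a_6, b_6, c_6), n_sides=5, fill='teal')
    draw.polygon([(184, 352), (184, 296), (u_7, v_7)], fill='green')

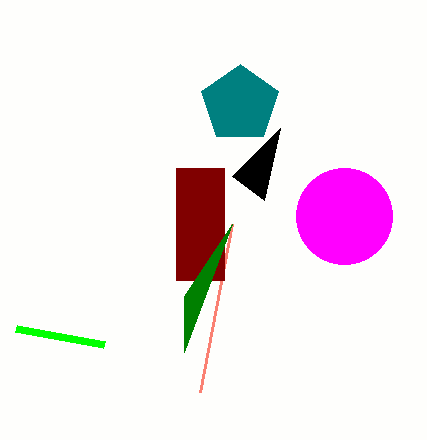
u_1 = 232, v_1 = 176, s_2 = 232, t_2 = 224, p_3 = 176, q_3 = 168, s_3 = 224, t_3 = 280, a_4 = 344, b_4 = 216, c_4 = 48, s_5 = 104, t_5 = 344, a_6 = 240, b_6 = 104, c_6 = 40, u_7 = 232, v_7 = 224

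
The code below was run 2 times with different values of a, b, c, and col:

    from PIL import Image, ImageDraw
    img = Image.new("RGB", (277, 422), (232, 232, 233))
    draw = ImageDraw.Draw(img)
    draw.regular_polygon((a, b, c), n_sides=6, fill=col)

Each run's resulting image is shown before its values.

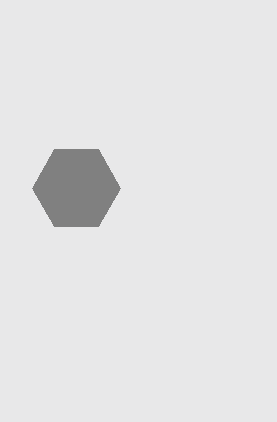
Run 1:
a = 76; b = 188; c = 44; col = 'gray'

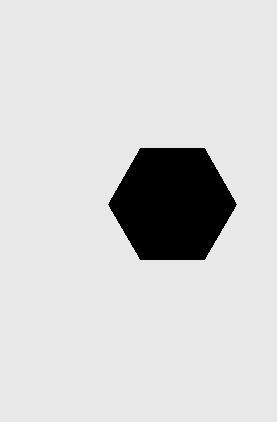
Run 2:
a = 172; b = 204; c = 64; col = 'black'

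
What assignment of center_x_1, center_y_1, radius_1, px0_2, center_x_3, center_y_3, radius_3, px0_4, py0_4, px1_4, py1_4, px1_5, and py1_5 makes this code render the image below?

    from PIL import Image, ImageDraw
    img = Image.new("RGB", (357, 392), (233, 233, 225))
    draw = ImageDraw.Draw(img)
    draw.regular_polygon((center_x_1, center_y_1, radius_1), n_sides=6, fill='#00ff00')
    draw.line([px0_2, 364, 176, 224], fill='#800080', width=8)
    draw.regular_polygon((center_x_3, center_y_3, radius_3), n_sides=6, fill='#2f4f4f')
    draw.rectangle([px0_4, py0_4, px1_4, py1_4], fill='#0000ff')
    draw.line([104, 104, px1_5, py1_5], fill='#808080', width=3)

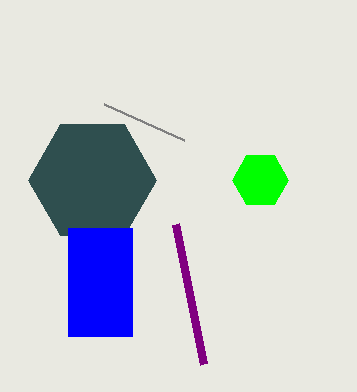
center_x_1 = 260, center_y_1 = 180, radius_1 = 28, px0_2 = 204, center_x_3 = 92, center_y_3 = 180, radius_3 = 64, px0_4 = 68, py0_4 = 228, px1_4 = 132, py1_4 = 336, px1_5 = 184, py1_5 = 140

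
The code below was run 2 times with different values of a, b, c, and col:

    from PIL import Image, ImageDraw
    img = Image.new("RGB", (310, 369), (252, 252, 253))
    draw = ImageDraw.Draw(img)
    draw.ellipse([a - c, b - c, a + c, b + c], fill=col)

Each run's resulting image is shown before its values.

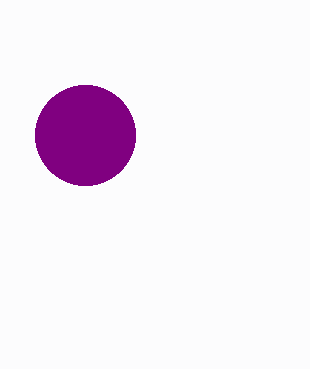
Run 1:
a = 85; b = 135; c = 50; col = 'purple'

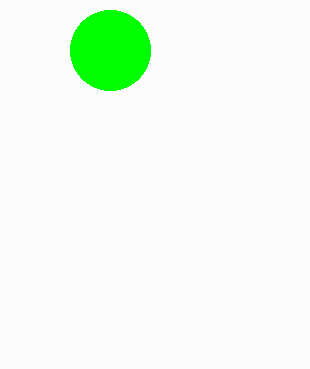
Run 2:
a = 110, b = 50, c = 40, col = 'lime'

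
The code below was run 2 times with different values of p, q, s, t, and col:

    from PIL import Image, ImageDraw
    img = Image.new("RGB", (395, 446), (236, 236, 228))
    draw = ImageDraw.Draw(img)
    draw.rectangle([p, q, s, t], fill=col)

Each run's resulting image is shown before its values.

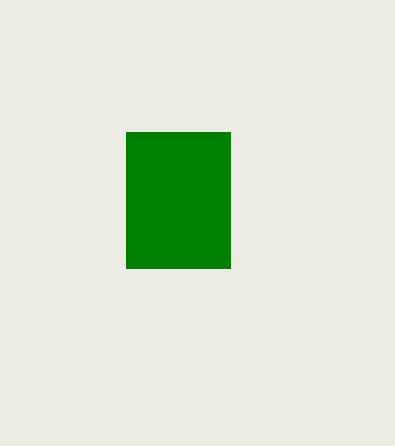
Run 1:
p = 126; q = 132; s = 230; t = 268; col = 'green'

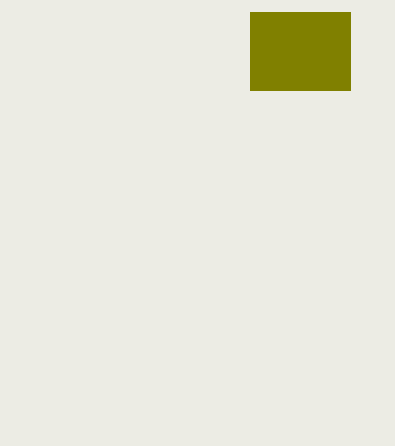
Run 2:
p = 250
q = 12
s = 350
t = 90
col = 'olive'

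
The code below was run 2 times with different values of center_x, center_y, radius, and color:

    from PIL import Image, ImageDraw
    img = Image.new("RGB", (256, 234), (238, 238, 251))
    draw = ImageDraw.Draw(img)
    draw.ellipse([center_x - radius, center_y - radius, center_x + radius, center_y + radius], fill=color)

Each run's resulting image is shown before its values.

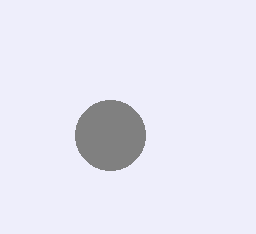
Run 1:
center_x = 110, center_y = 135, radius = 35, color = 'gray'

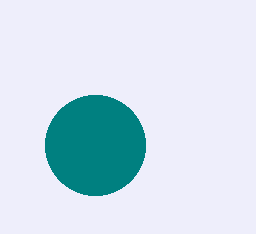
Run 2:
center_x = 95; center_y = 145; radius = 50; color = 'teal'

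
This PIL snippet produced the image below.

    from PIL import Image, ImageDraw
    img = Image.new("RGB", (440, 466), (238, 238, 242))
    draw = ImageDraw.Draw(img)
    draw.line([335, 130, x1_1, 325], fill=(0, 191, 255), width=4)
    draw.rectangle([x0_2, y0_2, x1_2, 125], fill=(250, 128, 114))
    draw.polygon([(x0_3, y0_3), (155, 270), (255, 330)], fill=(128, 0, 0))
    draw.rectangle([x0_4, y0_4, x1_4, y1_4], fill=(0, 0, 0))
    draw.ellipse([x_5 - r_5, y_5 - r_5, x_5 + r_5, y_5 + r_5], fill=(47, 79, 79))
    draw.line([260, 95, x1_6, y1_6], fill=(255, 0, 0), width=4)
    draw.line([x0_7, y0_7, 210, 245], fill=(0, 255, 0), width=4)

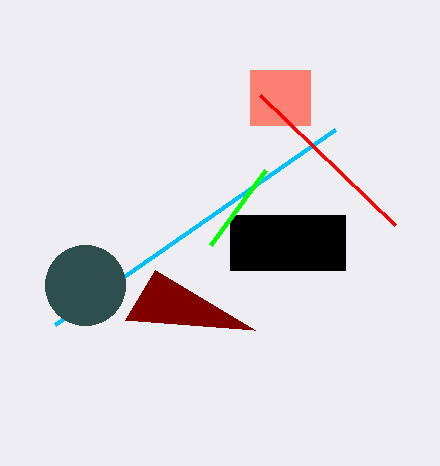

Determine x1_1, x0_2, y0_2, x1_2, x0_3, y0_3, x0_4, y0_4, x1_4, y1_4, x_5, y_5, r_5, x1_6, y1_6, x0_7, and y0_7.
x1_1 = 55; x0_2 = 250; y0_2 = 70; x1_2 = 310; x0_3 = 125; y0_3 = 320; x0_4 = 230; y0_4 = 215; x1_4 = 345; y1_4 = 270; x_5 = 85; y_5 = 285; r_5 = 40; x1_6 = 395; y1_6 = 225; x0_7 = 265; y0_7 = 170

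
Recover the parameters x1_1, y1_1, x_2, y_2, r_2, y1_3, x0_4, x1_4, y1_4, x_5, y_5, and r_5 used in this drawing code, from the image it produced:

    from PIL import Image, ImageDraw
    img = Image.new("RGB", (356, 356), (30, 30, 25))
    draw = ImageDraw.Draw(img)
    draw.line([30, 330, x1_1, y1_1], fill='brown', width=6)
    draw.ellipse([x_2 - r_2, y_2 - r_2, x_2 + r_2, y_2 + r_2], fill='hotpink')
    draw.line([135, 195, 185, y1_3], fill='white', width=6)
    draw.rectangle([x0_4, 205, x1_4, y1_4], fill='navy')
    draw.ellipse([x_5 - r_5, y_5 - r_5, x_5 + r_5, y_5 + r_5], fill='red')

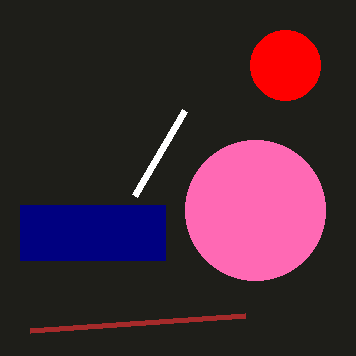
x1_1 = 245; y1_1 = 315; x_2 = 255; y_2 = 210; r_2 = 70; y1_3 = 110; x0_4 = 20; x1_4 = 165; y1_4 = 260; x_5 = 285; y_5 = 65; r_5 = 35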